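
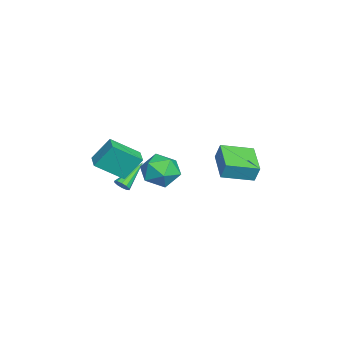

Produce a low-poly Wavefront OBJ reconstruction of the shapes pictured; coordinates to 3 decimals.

v 2.267 -5.034 -1.649
v 2.044 -4.031 -0.245
v 1.875 -3.419 -2.865
v 1.652 -2.415 -1.462
v 3.328 -4.785 -1.658
v 3.105 -3.781 -0.255
v 2.936 -3.169 -2.875
v 2.713 -2.166 -1.471
v 2.882 -0.539 -2.687
v 3.717 -0.022 -1.929
v 3.123 -2.298 -1.751
v 3.958 -1.781 -0.993
v 2.762 -1.462 -0.908
v 2.613 -0.375 -1.487
v 4.227 -1.945 -2.193
v 4.078 -0.858 -2.772
v 4.548 -0.89 -1.624
v 3.643 -0.592 -0.83
v 3.197 -1.728 -2.85
v 2.292 -1.43 -2.056
v 1.635 -3.455 -4.154
v 1.809 -3.701 -3.718
v 0.285 -2.405 -3.026
v 1.987 -3.429 -3.758
v 2.03 -3.167 -3.95
v 1.923 -3.015 -4.22
v 1.706 -3.031 -4.464
v 1.462 -3.209 -4.591
v 1.284 -3.481 -4.55
v 1.24 -3.743 -4.359
v 1.348 -3.895 -4.089
v 1.565 -3.879 -3.845
v -0.372 1.599 -2.756
v -0.207 1.9 -1.722
v -0.844 3.464 -3.224
v -0.679 3.766 -2.189
v 1.719 2.014 -3.211
v 1.884 2.316 -2.176
v 1.247 3.88 -3.678
v 1.412 4.181 -2.644
f 2 4 1
f 5 2 1
f 1 4 3
f 3 5 1
f 2 8 4
f 6 2 5
f 6 8 2
f 4 8 3
f 7 5 3
f 3 8 7
f 7 6 5
f 8 6 7
f 9 20 14
f 9 14 10
f 9 10 16
f 9 16 19
f 9 19 20
f 10 14 18
f 14 20 13
f 20 19 11
f 19 16 15
f 16 10 17
f 12 18 13
f 12 13 11
f 12 11 15
f 12 15 17
f 12 17 18
f 13 18 14
f 11 13 20
f 15 11 19
f 17 15 16
f 18 17 10
f 22 21 24
f 22 24 23
f 24 21 25
f 24 25 23
f 25 21 26
f 25 26 23
f 26 21 27
f 26 27 23
f 27 21 28
f 27 28 23
f 28 21 29
f 28 29 23
f 29 21 30
f 29 30 23
f 30 21 31
f 30 31 23
f 31 21 32
f 31 32 23
f 32 21 22
f 32 22 23
f 34 36 33
f 37 34 33
f 33 36 35
f 35 37 33
f 34 40 36
f 38 34 37
f 38 40 34
f 36 40 35
f 39 37 35
f 35 40 39
f 39 38 37
f 40 38 39



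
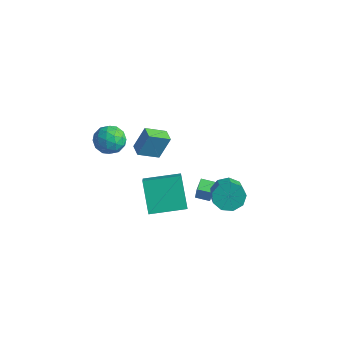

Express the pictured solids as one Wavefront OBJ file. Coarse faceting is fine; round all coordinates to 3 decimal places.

v -3.07 0.074 1.297
v -2.227 -0.019 0.75
v -3.733 -1.181 0.49
v -2.89 -1.274 -0.057
v -2.882 -1.505 0.925
v -2.472 -0.729 1.424
v -3.488 -0.471 -0.184
v -3.078 0.305 0.315
v -2.485 -0.356 -0.166
v -2.111 -0.995 0.52
v -3.849 -0.205 0.72
v -3.475 -0.844 1.406
v -2.59 0.138 1.095
v -3.37 -1.338 0.145
v -3.365 -1.473 0.723
v -2.869 -1.528 0.401
v -2.734 -0.279 1.491
v -2.239 -0.334 1.169
v -2.624 -1.208 1.272
v -3.721 -0.866 0.071
v -3.226 -0.921 -0.251
v -3.091 0.328 0.839
v -2.595 0.273 0.517
v -3.336 0.008 -0.032
v -2.247 -0.115 0.235
v -2.636 -0.853 -0.24
v -2.988 -0.381 -0.315
v -2.747 0.075 -0.021
v -2.026 -0.49 0.638
v -2.416 -1.228 0.163
v -2.411 -1.364 0.741
v -2.17 -0.908 1.034
v -2.178 -0.689 0.1
v -3.544 0.028 1.077
v -3.934 -0.71 0.602
v -3.79 -0.292 0.206
v -3.549 0.164 0.499
v -3.324 -0.347 1.48
v -3.713 -1.085 1.005
v -3.213 -1.275 1.261
v -2.972 -0.819 1.555
v -3.782 -0.511 1.14
v -0.339 -0.24 -4.593
v 0.777 -1.411 -3.101
v -1.59 0.596 -3.001
v -0.475 -0.575 -1.51
v 1.075 1.415 -4.35
v 2.19 0.244 -2.859
v -0.177 2.251 -2.759
v 0.939 1.08 -1.267
v 1.808 1.284 -2.872
v 1.912 1.305 -2.039
v 1.357 2.13 -2.838
v 1.46 2.152 -2.004
v 2.56 1.688 -2.976
v 2.663 1.71 -2.142
v 2.108 2.535 -2.941
v 2.212 2.556 -2.108
v 3.277 2.31 -2.08
v 3.773 2.118 -2.891
v 4.498 1.457 -2.292
v 4.003 1.65 -1.48
v 4.021 2.658 -2.597
v 4.746 1.997 -1.997
v 3.922 3.035 -2.06
v 4.647 2.374 -1.46
v 3.521 3.074 -1.533
v 4.246 2.413 -0.933
v 3.006 2.755 -1.261
v 3.731 2.094 -0.662
v 2.618 2.228 -1.373
v 3.343 1.567 -0.773
v 2.539 1.74 -1.815
v 3.264 1.079 -1.216
v 2.805 1.519 -2.381
v 3.53 0.858 -1.782
v 3.292 1.668 -2.806
v 4.018 1.007 -2.207
v -3.937 2.574 -3.83
v -3.626 3.239 -2.33
v -4.703 3.023 -3.871
v -4.393 3.689 -2.371
v -3.247 3.691 -4.469
v -2.937 4.357 -2.969
v -4.014 4.141 -4.51
v -3.703 4.806 -3.01
f 1 38 17
f 38 12 41
f 17 41 6
f 38 41 17
f 1 17 13
f 17 6 18
f 13 18 2
f 17 18 13
f 1 13 22
f 13 2 23
f 22 23 8
f 13 23 22
f 1 22 34
f 22 8 37
f 34 37 11
f 22 37 34
f 1 34 38
f 34 11 42
f 38 42 12
f 34 42 38
f 2 18 29
f 18 6 32
f 29 32 10
f 18 32 29
f 6 41 19
f 41 12 40
f 19 40 5
f 41 40 19
f 12 42 39
f 42 11 35
f 39 35 3
f 42 35 39
f 11 37 36
f 37 8 24
f 36 24 7
f 37 24 36
f 8 23 28
f 23 2 25
f 28 25 9
f 23 25 28
f 4 30 16
f 30 10 31
f 16 31 5
f 30 31 16
f 4 16 14
f 16 5 15
f 14 15 3
f 16 15 14
f 4 14 21
f 14 3 20
f 21 20 7
f 14 20 21
f 4 21 26
f 21 7 27
f 26 27 9
f 21 27 26
f 4 26 30
f 26 9 33
f 30 33 10
f 26 33 30
f 5 31 19
f 31 10 32
f 19 32 6
f 31 32 19
f 3 15 39
f 15 5 40
f 39 40 12
f 15 40 39
f 7 20 36
f 20 3 35
f 36 35 11
f 20 35 36
f 9 27 28
f 27 7 24
f 28 24 8
f 27 24 28
f 10 33 29
f 33 9 25
f 29 25 2
f 33 25 29
f 44 46 43
f 47 44 43
f 43 46 45
f 45 47 43
f 44 50 46
f 48 44 47
f 48 50 44
f 46 50 45
f 49 47 45
f 45 50 49
f 49 48 47
f 50 48 49
f 52 54 51
f 55 52 51
f 51 54 53
f 53 55 51
f 52 58 54
f 56 52 55
f 56 58 52
f 54 58 53
f 57 55 53
f 53 58 57
f 57 56 55
f 58 56 57
f 60 59 63
f 60 63 61
f 61 63 64
f 61 64 62
f 63 59 65
f 63 65 64
f 64 65 66
f 64 66 62
f 65 59 67
f 65 67 66
f 66 67 68
f 66 68 62
f 67 59 69
f 67 69 68
f 68 69 70
f 68 70 62
f 69 59 71
f 69 71 70
f 70 71 72
f 70 72 62
f 71 59 73
f 71 73 72
f 72 73 74
f 72 74 62
f 73 59 75
f 73 75 74
f 74 75 76
f 74 76 62
f 75 59 77
f 75 77 76
f 76 77 78
f 76 78 62
f 77 59 60
f 77 60 78
f 78 60 61
f 78 61 62
f 80 82 79
f 83 80 79
f 79 82 81
f 81 83 79
f 80 86 82
f 84 80 83
f 84 86 80
f 82 86 81
f 85 83 81
f 81 86 85
f 85 84 83
f 86 84 85



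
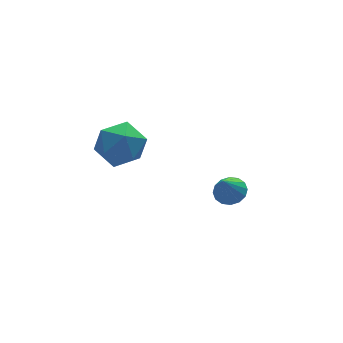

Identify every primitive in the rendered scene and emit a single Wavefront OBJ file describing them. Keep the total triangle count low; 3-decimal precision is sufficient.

v 2.412 3.945 -4.304
v 2.96 4.293 -3.948
v 1.888 3.595 -3.156
v 2.686 4.558 -3.993
v 2.339 4.658 -4.121
v 2.012 4.567 -4.298
v 1.792 4.309 -4.477
v 1.738 3.954 -4.609
v 1.865 3.596 -4.66
v 2.139 3.332 -4.616
v 2.486 3.232 -4.488
v 2.813 3.323 -4.311
v 3.033 3.58 -4.132
v 3.086 3.935 -3.999
v -3.624 3.878 0.754
v -2.751 4.506 1.151
v -2.629 2.334 1.009
v -1.756 2.962 1.406
v -2.719 2.868 2.019
v -3.334 3.822 1.862
v -2.046 3.018 0.298
v -2.661 3.972 0.141
v -1.776 3.975 0.869
v -2.192 3.882 1.932
v -3.188 2.958 0.228
v -3.604 2.865 1.291
f 2 1 4
f 2 4 3
f 4 1 5
f 4 5 3
f 5 1 6
f 5 6 3
f 6 1 7
f 6 7 3
f 7 1 8
f 7 8 3
f 8 1 9
f 8 9 3
f 9 1 10
f 9 10 3
f 10 1 11
f 10 11 3
f 11 1 12
f 11 12 3
f 12 1 13
f 12 13 3
f 13 1 14
f 13 14 3
f 14 1 2
f 14 2 3
f 15 26 20
f 15 20 16
f 15 16 22
f 15 22 25
f 15 25 26
f 16 20 24
f 20 26 19
f 26 25 17
f 25 22 21
f 22 16 23
f 18 24 19
f 18 19 17
f 18 17 21
f 18 21 23
f 18 23 24
f 19 24 20
f 17 19 26
f 21 17 25
f 23 21 22
f 24 23 16



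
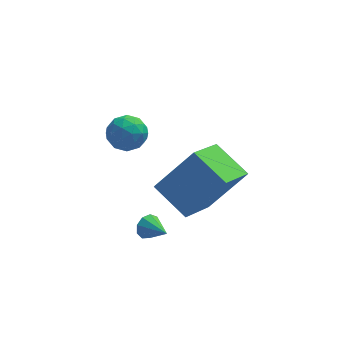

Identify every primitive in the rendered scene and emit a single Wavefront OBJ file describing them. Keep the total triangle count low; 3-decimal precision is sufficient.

v -0.514 1.411 1.281
v -0.004 1.919 1.736
v 0.544 0.561 1.044
v 1.054 1.069 1.499
v 0.44 0.623 1.887
v -0.214 1.149 2.033
v 0.754 1.331 0.747
v 0.1 1.857 0.893
v 0.78 1.869 1.406
v 0.586 1.432 2.111
v -0.046 1.048 0.669
v -0.24 0.611 1.374
v -0.352 1.74 1.529
v 0.892 0.74 1.251
v 0.531 0.478 1.479
v 0.831 0.777 1.746
v -0.475 1.287 1.704
v -0.175 1.586 1.972
v 0.086 0.824 2.06
v 0.715 0.894 0.808
v 1.015 1.193 1.076
v -0.291 1.703 1.034
v 0.009 2.002 1.301
v 0.454 1.656 0.72
v 0.409 2.009 1.603
v 1.03 1.509 1.464
v 0.854 1.663 1.021
v 0.469 1.972 1.107
v 0.295 1.752 2.017
v 0.917 1.252 1.878
v 0.556 0.99 2.106
v 0.171 1.299 2.192
v 0.755 1.723 1.823
v -0.377 1.228 0.902
v 0.245 0.728 0.763
v 0.369 1.181 0.588
v -0.016 1.49 0.674
v -0.49 0.971 1.316
v 0.131 0.471 1.177
v 0.071 0.508 1.673
v -0.314 0.817 1.759
v -0.215 0.757 0.957
v 0.891 -2.68 -0.523
v 1.215 -2.605 -0.948
v 1.529 -3.48 -0.177
v 1.326 -2.394 -0.666
v 1.233 -2.317 -0.317
v 0.98 -2.41 -0.064
v 0.686 -2.629 -0.026
v 0.487 -2.872 -0.22
v 0.477 -3.026 -0.556
v 0.661 -3.017 -0.877
v 0.952 -2.851 -1.031
v 3.567 -3.864 3.021
v 2.509 -2.767 3.774
v 2.157 -4.072 1.345
v 1.1 -2.974 2.098
v 4.48 -2.326 2.062
v 3.423 -1.228 2.815
v 3.071 -2.533 0.386
v 2.013 -1.436 1.139
f 1 38 17
f 38 12 41
f 17 41 6
f 38 41 17
f 1 17 13
f 17 6 18
f 13 18 2
f 17 18 13
f 1 13 22
f 13 2 23
f 22 23 8
f 13 23 22
f 1 22 34
f 22 8 37
f 34 37 11
f 22 37 34
f 1 34 38
f 34 11 42
f 38 42 12
f 34 42 38
f 2 18 29
f 18 6 32
f 29 32 10
f 18 32 29
f 6 41 19
f 41 12 40
f 19 40 5
f 41 40 19
f 12 42 39
f 42 11 35
f 39 35 3
f 42 35 39
f 11 37 36
f 37 8 24
f 36 24 7
f 37 24 36
f 8 23 28
f 23 2 25
f 28 25 9
f 23 25 28
f 4 30 16
f 30 10 31
f 16 31 5
f 30 31 16
f 4 16 14
f 16 5 15
f 14 15 3
f 16 15 14
f 4 14 21
f 14 3 20
f 21 20 7
f 14 20 21
f 4 21 26
f 21 7 27
f 26 27 9
f 21 27 26
f 4 26 30
f 26 9 33
f 30 33 10
f 26 33 30
f 5 31 19
f 31 10 32
f 19 32 6
f 31 32 19
f 3 15 39
f 15 5 40
f 39 40 12
f 15 40 39
f 7 20 36
f 20 3 35
f 36 35 11
f 20 35 36
f 9 27 28
f 27 7 24
f 28 24 8
f 27 24 28
f 10 33 29
f 33 9 25
f 29 25 2
f 33 25 29
f 44 43 46
f 44 46 45
f 46 43 47
f 46 47 45
f 47 43 48
f 47 48 45
f 48 43 49
f 48 49 45
f 49 43 50
f 49 50 45
f 50 43 51
f 50 51 45
f 51 43 52
f 51 52 45
f 52 43 53
f 52 53 45
f 53 43 44
f 53 44 45
f 55 57 54
f 58 55 54
f 54 57 56
f 56 58 54
f 55 61 57
f 59 55 58
f 59 61 55
f 57 61 56
f 60 58 56
f 56 61 60
f 60 59 58
f 61 59 60



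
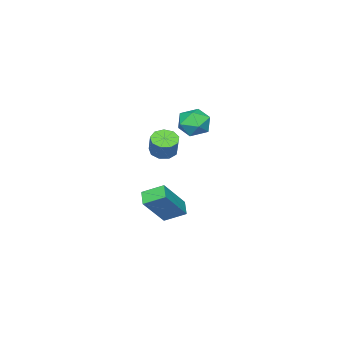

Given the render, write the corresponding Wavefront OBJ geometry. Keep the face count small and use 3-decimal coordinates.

v -0.352 -2.466 -3.964
v -0.913 -2.985 -3.57
v -0.849 -1.518 -3.422
v -1.41 -2.037 -3.027
v 0.97 -2.683 -2.373
v 0.409 -3.202 -1.978
v 0.473 -1.735 -1.83
v -0.088 -2.254 -1.436
v -0.557 -2.648 0.581
v -0.189 -3.215 0.653
v 0.166 -2.859 1.632
v -0.203 -2.292 1.559
v 0.064 -2.886 0.442
v 0.419 -2.53 1.421
v 0.026 -2.446 0.296
v 0.381 -2.09 1.275
v -0.285 -2.101 0.283
v 0.07 -1.745 1.261
v -0.723 -2.011 0.409
v -0.369 -1.655 1.388
v -1.084 -2.22 0.616
v -0.73 -1.864 1.594
v -1.199 -2.628 0.806
v -0.844 -2.272 1.784
v -1.013 -3.046 0.891
v -0.658 -2.69 1.869
v -0.614 -3.278 0.83
v -0.259 -2.922 1.809
v -1.139 -0.532 2.845
v -0.49 -0.036 2.509
v -0.17 -1.404 3.431
v 0.479 -0.908 3.095
v -0.029 -0.59 3.743
v -0.629 -0.051 3.382
v -0.031 -1.389 2.558
v -0.631 -0.85 2.197
v 0.194 -0.565 2.332
v 0.196 -0.072 3.065
v -0.856 -1.368 2.875
v -0.854 -0.875 3.608
f 2 4 1
f 5 2 1
f 1 4 3
f 3 5 1
f 2 8 4
f 6 2 5
f 6 8 2
f 4 8 3
f 7 5 3
f 3 8 7
f 7 6 5
f 8 6 7
f 10 9 13
f 10 13 11
f 11 13 14
f 11 14 12
f 13 9 15
f 13 15 14
f 14 15 16
f 14 16 12
f 15 9 17
f 15 17 16
f 16 17 18
f 16 18 12
f 17 9 19
f 17 19 18
f 18 19 20
f 18 20 12
f 19 9 21
f 19 21 20
f 20 21 22
f 20 22 12
f 21 9 23
f 21 23 22
f 22 23 24
f 22 24 12
f 23 9 25
f 23 25 24
f 24 25 26
f 24 26 12
f 25 9 27
f 25 27 26
f 26 27 28
f 26 28 12
f 27 9 10
f 27 10 28
f 28 10 11
f 28 11 12
f 29 40 34
f 29 34 30
f 29 30 36
f 29 36 39
f 29 39 40
f 30 34 38
f 34 40 33
f 40 39 31
f 39 36 35
f 36 30 37
f 32 38 33
f 32 33 31
f 32 31 35
f 32 35 37
f 32 37 38
f 33 38 34
f 31 33 40
f 35 31 39
f 37 35 36
f 38 37 30



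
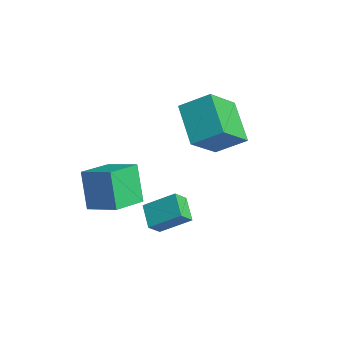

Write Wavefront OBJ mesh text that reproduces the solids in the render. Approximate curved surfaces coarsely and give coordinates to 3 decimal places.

v -2.188 -2.333 -1.457
v -2.952 -2.319 0.272
v -1.039 -1.474 -0.956
v -1.802 -1.46 0.773
v -1.298 -3.76 -1.053
v -2.061 -3.746 0.676
v -0.148 -2.901 -0.552
v -0.912 -2.887 1.177
v 1.76 -1.995 0.48
v 2.017 -2.539 1.022
v 2.371 -0.902 1.288
v 2.628 -1.446 1.83
v 2.752 -2.114 -0.11
v 3.009 -2.658 0.432
v 3.363 -1.021 0.698
v 3.62 -1.565 1.24
v -0.474 1.397 1.677
v 0.309 0.046 2.894
v -2.177 1.497 2.884
v -1.394 0.146 4.101
v 0.174 2.514 2.499
v 0.957 1.163 3.716
v -1.529 2.614 3.706
v -0.746 1.263 4.923
f 2 4 1
f 5 2 1
f 1 4 3
f 3 5 1
f 2 8 4
f 6 2 5
f 6 8 2
f 4 8 3
f 7 5 3
f 3 8 7
f 7 6 5
f 8 6 7
f 10 12 9
f 13 10 9
f 9 12 11
f 11 13 9
f 10 16 12
f 14 10 13
f 14 16 10
f 12 16 11
f 15 13 11
f 11 16 15
f 15 14 13
f 16 14 15
f 18 20 17
f 21 18 17
f 17 20 19
f 19 21 17
f 18 24 20
f 22 18 21
f 22 24 18
f 20 24 19
f 23 21 19
f 19 24 23
f 23 22 21
f 24 22 23



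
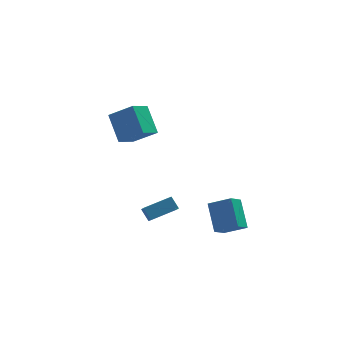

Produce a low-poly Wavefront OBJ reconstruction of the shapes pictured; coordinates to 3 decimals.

v 3.599 -2.864 -1.781
v 2.947 -3.599 -1.145
v 3.389 -1.454 -0.364
v 2.737 -2.189 0.271
v 4.843 -3.371 -1.091
v 4.191 -4.106 -0.456
v 4.633 -1.961 0.325
v 3.981 -2.696 0.961
v -0.931 -1.303 -0.527
v -0.876 -2.154 0.137
v 0.689 -0.802 -0.02
v 0.744 -1.653 0.643
v -0.564 -1.807 -1.203
v -0.509 -2.658 -0.54
v 1.056 -1.306 -0.697
v 1.111 -2.157 -0.033
v -0.461 2.475 3.524
v -0.943 3.873 5.014
v -1.849 3.133 2.457
v -2.331 4.532 3.948
v 0.471 3.448 2.912
v -0.011 4.847 4.403
v -0.917 4.107 1.846
v -1.399 5.505 3.336
f 2 4 1
f 5 2 1
f 1 4 3
f 3 5 1
f 2 8 4
f 6 2 5
f 6 8 2
f 4 8 3
f 7 5 3
f 3 8 7
f 7 6 5
f 8 6 7
f 10 12 9
f 13 10 9
f 9 12 11
f 11 13 9
f 10 16 12
f 14 10 13
f 14 16 10
f 12 16 11
f 15 13 11
f 11 16 15
f 15 14 13
f 16 14 15
f 18 20 17
f 21 18 17
f 17 20 19
f 19 21 17
f 18 24 20
f 22 18 21
f 22 24 18
f 20 24 19
f 23 21 19
f 19 24 23
f 23 22 21
f 24 22 23



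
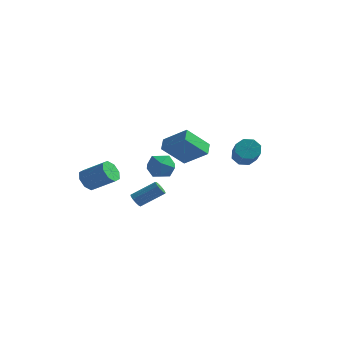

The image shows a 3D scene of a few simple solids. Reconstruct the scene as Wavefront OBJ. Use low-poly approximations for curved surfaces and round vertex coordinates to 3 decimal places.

v 2.457 4.534 1.598
v 3.16 4.779 1.278
v 4.165 3.392 2.422
v 3.463 3.146 2.742
v 3.01 5.093 1.791
v 4.015 3.706 2.935
v 2.537 5.08 2.191
v 3.542 3.692 3.335
v 2.017 4.746 2.244
v 3.022 3.359 3.387
v 1.755 4.288 1.918
v 2.76 2.901 3.062
v 1.905 3.974 1.405
v 2.91 2.587 2.549
v 2.378 3.988 1.005
v 3.383 2.6 2.149
v 2.898 4.321 0.953
v 3.903 2.934 2.096
v -1.133 -1.942 -0.657
v -0.752 -2.237 -0.854
v 0.414 -1.392 0.14
v 0.033 -1.098 0.337
v -0.774 -2.002 -1.028
v 0.393 -1.157 -0.034
v -0.909 -1.749 -1.085
v 0.257 -0.904 -0.09
v -1.116 -1.556 -1.005
v 0.051 -0.712 -0.011
v -1.328 -1.487 -0.815
v -0.162 -0.642 0.179
v -1.478 -1.562 -0.575
v -0.312 -0.717 0.419
v -1.519 -1.758 -0.361
v -0.353 -0.913 0.633
v -1.437 -2.012 -0.241
v -0.271 -1.168 0.753
v -1.259 -2.244 -0.253
v -0.093 -1.4 0.741
v -1.041 -2.381 -0.393
v 0.126 -1.536 0.601
v -0.852 -2.378 -0.617
v 0.315 -1.533 0.377
v -0.719 -1.325 2.119
v -0.214 -0.635 2.615
v 0.654 -2.045 1.725
v 1.159 -1.355 2.221
v 0.601 -2.007 2.711
v -0.247 -1.563 2.955
v 0.687 -1.117 1.385
v -0.161 -0.673 1.629
v 0.654 -0.506 2.162
v 0.601 -1.057 2.981
v -0.161 -1.623 1.359
v -0.214 -2.174 2.178
v -3.124 -3.925 1.256
v -2.774 -3.601 0.602
v -1.326 -3.33 1.509
v -1.676 -3.655 2.164
v -3.069 -3.179 0.947
v -1.622 -2.908 1.854
v -3.396 -3.194 1.473
v -1.949 -2.924 2.381
v -3.564 -3.638 1.872
v -2.116 -3.367 2.78
v -3.474 -4.25 1.911
v -2.026 -3.979 2.818
v -3.178 -4.672 1.566
v -1.731 -4.401 2.473
v -2.851 -4.656 1.039
v -1.404 -4.386 1.947
v -2.684 -4.213 0.64
v -1.236 -3.942 1.548
v -0.785 0.329 2.816
v 0.784 0.407 3.867
v -1.129 1.114 3.272
v 0.44 1.192 4.322
v 0.08 1.508 1.438
v 1.649 1.586 2.488
v -0.264 2.293 1.893
v 1.305 2.371 2.944
f 2 1 5
f 2 5 3
f 3 5 6
f 3 6 4
f 5 1 7
f 5 7 6
f 6 7 8
f 6 8 4
f 7 1 9
f 7 9 8
f 8 9 10
f 8 10 4
f 9 1 11
f 9 11 10
f 10 11 12
f 10 12 4
f 11 1 13
f 11 13 12
f 12 13 14
f 12 14 4
f 13 1 15
f 13 15 14
f 14 15 16
f 14 16 4
f 15 1 17
f 15 17 16
f 16 17 18
f 16 18 4
f 17 1 2
f 17 2 18
f 18 2 3
f 18 3 4
f 20 19 23
f 20 23 21
f 21 23 24
f 21 24 22
f 23 19 25
f 23 25 24
f 24 25 26
f 24 26 22
f 25 19 27
f 25 27 26
f 26 27 28
f 26 28 22
f 27 19 29
f 27 29 28
f 28 29 30
f 28 30 22
f 29 19 31
f 29 31 30
f 30 31 32
f 30 32 22
f 31 19 33
f 31 33 32
f 32 33 34
f 32 34 22
f 33 19 35
f 33 35 34
f 34 35 36
f 34 36 22
f 35 19 37
f 35 37 36
f 36 37 38
f 36 38 22
f 37 19 39
f 37 39 38
f 38 39 40
f 38 40 22
f 39 19 41
f 39 41 40
f 40 41 42
f 40 42 22
f 41 19 20
f 41 20 42
f 42 20 21
f 42 21 22
f 43 54 48
f 43 48 44
f 43 44 50
f 43 50 53
f 43 53 54
f 44 48 52
f 48 54 47
f 54 53 45
f 53 50 49
f 50 44 51
f 46 52 47
f 46 47 45
f 46 45 49
f 46 49 51
f 46 51 52
f 47 52 48
f 45 47 54
f 49 45 53
f 51 49 50
f 52 51 44
f 56 55 59
f 56 59 57
f 57 59 60
f 57 60 58
f 59 55 61
f 59 61 60
f 60 61 62
f 60 62 58
f 61 55 63
f 61 63 62
f 62 63 64
f 62 64 58
f 63 55 65
f 63 65 64
f 64 65 66
f 64 66 58
f 65 55 67
f 65 67 66
f 66 67 68
f 66 68 58
f 67 55 69
f 67 69 68
f 68 69 70
f 68 70 58
f 69 55 71
f 69 71 70
f 70 71 72
f 70 72 58
f 71 55 56
f 71 56 72
f 72 56 57
f 72 57 58
f 74 76 73
f 77 74 73
f 73 76 75
f 75 77 73
f 74 80 76
f 78 74 77
f 78 80 74
f 76 80 75
f 79 77 75
f 75 80 79
f 79 78 77
f 80 78 79



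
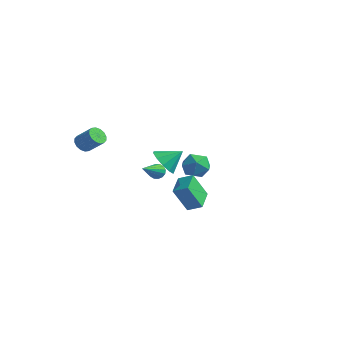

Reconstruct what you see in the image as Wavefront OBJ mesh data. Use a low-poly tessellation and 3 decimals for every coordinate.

v -3.628 3.16 -1.138
v -3.193 3.537 -1.93
v -2.892 3.98 -0.342
v -3.687 3.867 -1.813
v -4.159 3.927 -1.438
v -4.428 3.693 -0.948
v -4.392 3.256 -0.531
v -4.063 2.782 -0.345
v -3.569 2.452 -0.463
v -3.097 2.392 -0.838
v -2.828 2.626 -1.328
v -2.865 3.063 -1.745
v -1.551 3.619 -0.115
v -0.772 3.652 -0.632
v -1.548 2.108 -0.208
v -0.769 2.141 -0.725
v -0.739 2.375 0.18
v -0.741 3.309 0.238
v -1.579 2.451 -1.078
v -1.581 3.385 -1.02
v -0.789 2.931 -1.227
v -0.271 2.884 -0.45
v -2.049 2.876 -0.39
v -1.531 2.829 0.387
v -3.627 -3.792 3.425
v -3.25 -4.084 3.078
v -2.357 -3.921 3.907
v -2.733 -3.628 4.255
v -3.225 -3.792 2.993
v -2.332 -3.629 3.823
v -3.307 -3.499 3.024
v -2.414 -3.336 3.854
v -3.475 -3.285 3.163
v -2.582 -3.122 3.992
v -3.684 -3.207 3.372
v -2.79 -3.044 4.201
v -3.877 -3.285 3.595
v -2.984 -3.122 4.425
v -4.003 -3.499 3.773
v -3.11 -3.336 4.602
v -4.028 -3.791 3.857
v -3.135 -3.628 4.687
v -3.946 -4.084 3.826
v -3.053 -3.921 4.656
v -3.778 -4.298 3.688
v -2.885 -4.135 4.517
v -3.57 -4.376 3.479
v -2.676 -4.213 4.308
v -3.376 -4.298 3.255
v -2.483 -4.135 4.085
v 3.671 -4.416 1.27
v 3.135 -4.928 2.699
v 3.145 -3.258 1.488
v 2.609 -3.77 2.917
v 4.411 -4.15 1.643
v 3.875 -4.662 3.072
v 3.885 -2.992 1.861
v 3.349 -3.504 3.29
v -0.155 -1.939 1.649
v 0.096 -2.145 1.269
v 0.095 -3.521 2.671
v 0.276 -2.025 1.411
v 0.341 -1.882 1.617
v 0.273 -1.754 1.831
v 0.09 -1.676 1.997
v -0.159 -1.668 2.069
v -0.406 -1.733 2.029
v -0.586 -1.853 1.887
v -0.65 -1.996 1.682
v -0.582 -2.124 1.467
v -0.399 -2.202 1.301
v -0.151 -2.21 1.229
f 2 1 4
f 2 4 3
f 4 1 5
f 4 5 3
f 5 1 6
f 5 6 3
f 6 1 7
f 6 7 3
f 7 1 8
f 7 8 3
f 8 1 9
f 8 9 3
f 9 1 10
f 9 10 3
f 10 1 11
f 10 11 3
f 11 1 12
f 11 12 3
f 12 1 2
f 12 2 3
f 13 24 18
f 13 18 14
f 13 14 20
f 13 20 23
f 13 23 24
f 14 18 22
f 18 24 17
f 24 23 15
f 23 20 19
f 20 14 21
f 16 22 17
f 16 17 15
f 16 15 19
f 16 19 21
f 16 21 22
f 17 22 18
f 15 17 24
f 19 15 23
f 21 19 20
f 22 21 14
f 26 25 29
f 26 29 27
f 27 29 30
f 27 30 28
f 29 25 31
f 29 31 30
f 30 31 32
f 30 32 28
f 31 25 33
f 31 33 32
f 32 33 34
f 32 34 28
f 33 25 35
f 33 35 34
f 34 35 36
f 34 36 28
f 35 25 37
f 35 37 36
f 36 37 38
f 36 38 28
f 37 25 39
f 37 39 38
f 38 39 40
f 38 40 28
f 39 25 41
f 39 41 40
f 40 41 42
f 40 42 28
f 41 25 43
f 41 43 42
f 42 43 44
f 42 44 28
f 43 25 45
f 43 45 44
f 44 45 46
f 44 46 28
f 45 25 47
f 45 47 46
f 46 47 48
f 46 48 28
f 47 25 49
f 47 49 48
f 48 49 50
f 48 50 28
f 49 25 26
f 49 26 50
f 50 26 27
f 50 27 28
f 52 54 51
f 55 52 51
f 51 54 53
f 53 55 51
f 52 58 54
f 56 52 55
f 56 58 52
f 54 58 53
f 57 55 53
f 53 58 57
f 57 56 55
f 58 56 57
f 60 59 62
f 60 62 61
f 62 59 63
f 62 63 61
f 63 59 64
f 63 64 61
f 64 59 65
f 64 65 61
f 65 59 66
f 65 66 61
f 66 59 67
f 66 67 61
f 67 59 68
f 67 68 61
f 68 59 69
f 68 69 61
f 69 59 70
f 69 70 61
f 70 59 71
f 70 71 61
f 71 59 72
f 71 72 61
f 72 59 60
f 72 60 61



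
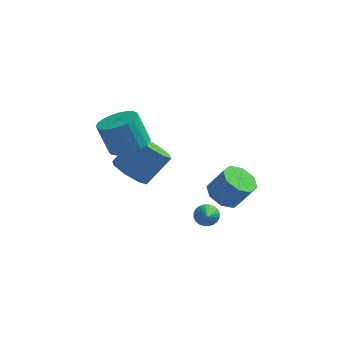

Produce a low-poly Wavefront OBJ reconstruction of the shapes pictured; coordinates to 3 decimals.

v -1.347 0.226 2.538
v -0.716 1.089 2.687
v -1.381 1.298 4.292
v -2.013 0.434 4.142
v -1.085 1.273 2.51
v -1.75 1.482 4.115
v -1.5 1.276 2.338
v -2.165 1.485 3.943
v -1.888 1.097 2.2
v -2.553 1.306 3.805
v -2.183 0.768 2.12
v -2.848 0.977 3.725
v -2.333 0.345 2.113
v -2.999 0.554 3.718
v -2.313 -0.099 2.179
v -2.979 0.11 3.784
v -2.126 -0.486 2.307
v -2.792 -0.278 3.912
v -1.804 -0.751 2.475
v -2.47 -0.542 4.08
v -1.403 -0.847 2.654
v -2.069 -0.638 4.259
v -0.993 -0.757 2.812
v -1.659 -0.548 4.417
v -0.644 -0.497 2.923
v -1.309 -0.289 4.528
v -0.416 -0.113 2.968
v -1.082 0.096 4.573
v -0.35 0.33 2.938
v -1.015 0.539 4.543
v -0.455 0.755 2.838
v -1.121 0.964 4.443
v -1.459 0.533 0.272
v -0.793 0.948 -0.485
v 0.245 1.862 0.932
v -0.421 1.447 1.688
v -1.445 1.444 -0.327
v -0.407 2.358 1.09
v -2.105 1.406 0.182
v -1.067 2.32 1.598
v -2.387 0.857 0.743
v -1.349 1.771 2.159
v -2.125 0.118 1.028
v -1.087 1.032 2.445
v -1.473 -0.378 0.87
v -0.435 0.536 2.287
v -0.813 -0.34 0.362
v 0.225 0.574 1.778
v -0.531 0.209 -0.199
v 0.507 1.123 1.217
v 3.431 -0.61 0.325
v 4.052 -1.246 -0.065
v 4.849 -1.245 1.206
v 4.229 -0.61 1.595
v 4.251 -0.541 -0.189
v 5.048 -0.541 1.081
v 3.97 0.123 -0.013
v 4.767 0.123 1.258
v 3.373 0.357 0.361
v 4.17 0.358 1.632
v 2.811 0.025 0.714
v 3.608 0.026 1.985
v 2.612 -0.679 0.839
v 3.409 -0.679 2.109
v 2.893 -1.343 0.662
v 3.69 -1.343 1.933
v 3.49 -1.578 0.288
v 4.287 -1.577 1.559
v 2.757 -1.332 -0.762
v 3.376 -1.281 -0.871
v 3.063 -2.748 0.322
v 3.35 -1.136 -0.674
v 3.234 -1.021 -0.491
v 3.045 -0.953 -0.349
v 2.812 -0.943 -0.27
v 2.571 -0.992 -0.266
v 2.359 -1.092 -0.337
v 2.207 -1.229 -0.474
v 2.139 -1.382 -0.654
v 2.165 -1.527 -0.851
v 2.281 -1.642 -1.034
v 2.47 -1.71 -1.176
v 2.703 -1.721 -1.255
v 2.944 -1.672 -1.259
v 3.156 -1.571 -1.187
v 3.308 -1.434 -1.051
f 2 1 5
f 2 5 3
f 3 5 6
f 3 6 4
f 5 1 7
f 5 7 6
f 6 7 8
f 6 8 4
f 7 1 9
f 7 9 8
f 8 9 10
f 8 10 4
f 9 1 11
f 9 11 10
f 10 11 12
f 10 12 4
f 11 1 13
f 11 13 12
f 12 13 14
f 12 14 4
f 13 1 15
f 13 15 14
f 14 15 16
f 14 16 4
f 15 1 17
f 15 17 16
f 16 17 18
f 16 18 4
f 17 1 19
f 17 19 18
f 18 19 20
f 18 20 4
f 19 1 21
f 19 21 20
f 20 21 22
f 20 22 4
f 21 1 23
f 21 23 22
f 22 23 24
f 22 24 4
f 23 1 25
f 23 25 24
f 24 25 26
f 24 26 4
f 25 1 27
f 25 27 26
f 26 27 28
f 26 28 4
f 27 1 29
f 27 29 28
f 28 29 30
f 28 30 4
f 29 1 31
f 29 31 30
f 30 31 32
f 30 32 4
f 31 1 2
f 31 2 32
f 32 2 3
f 32 3 4
f 34 33 37
f 34 37 35
f 35 37 38
f 35 38 36
f 37 33 39
f 37 39 38
f 38 39 40
f 38 40 36
f 39 33 41
f 39 41 40
f 40 41 42
f 40 42 36
f 41 33 43
f 41 43 42
f 42 43 44
f 42 44 36
f 43 33 45
f 43 45 44
f 44 45 46
f 44 46 36
f 45 33 47
f 45 47 46
f 46 47 48
f 46 48 36
f 47 33 49
f 47 49 48
f 48 49 50
f 48 50 36
f 49 33 34
f 49 34 50
f 50 34 35
f 50 35 36
f 52 51 55
f 52 55 53
f 53 55 56
f 53 56 54
f 55 51 57
f 55 57 56
f 56 57 58
f 56 58 54
f 57 51 59
f 57 59 58
f 58 59 60
f 58 60 54
f 59 51 61
f 59 61 60
f 60 61 62
f 60 62 54
f 61 51 63
f 61 63 62
f 62 63 64
f 62 64 54
f 63 51 65
f 63 65 64
f 64 65 66
f 64 66 54
f 65 51 67
f 65 67 66
f 66 67 68
f 66 68 54
f 67 51 52
f 67 52 68
f 68 52 53
f 68 53 54
f 70 69 72
f 70 72 71
f 72 69 73
f 72 73 71
f 73 69 74
f 73 74 71
f 74 69 75
f 74 75 71
f 75 69 76
f 75 76 71
f 76 69 77
f 76 77 71
f 77 69 78
f 77 78 71
f 78 69 79
f 78 79 71
f 79 69 80
f 79 80 71
f 80 69 81
f 80 81 71
f 81 69 82
f 81 82 71
f 82 69 83
f 82 83 71
f 83 69 84
f 83 84 71
f 84 69 85
f 84 85 71
f 85 69 86
f 85 86 71
f 86 69 70
f 86 70 71



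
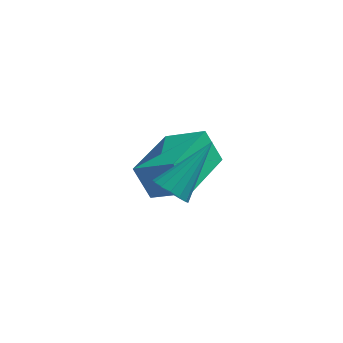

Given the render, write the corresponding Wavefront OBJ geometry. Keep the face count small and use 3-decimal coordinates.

v -4.465 -1.801 0.902
v -3.224 -2.277 1.738
v -3.586 0.069 0.663
v -2.345 -0.407 1.498
v -3.915 -2.193 -0.138
v -2.674 -2.669 0.697
v -3.036 -0.323 -0.378
v -1.795 -0.799 0.458
v -3.192 -4.387 2.665
v -2.733 -4.818 2.663
v -2.048 -3.173 3.855
v -2.67 -4.627 2.407
v -2.747 -4.371 2.22
v -2.943 -4.119 2.152
v -3.206 -3.939 2.221
v -3.465 -3.88 2.41
v -3.652 -3.956 2.667
v -3.715 -4.147 2.923
v -3.638 -4.403 3.11
v -3.442 -4.655 3.177
v -3.179 -4.835 3.108
v -2.919 -4.894 2.919
f 2 4 1
f 5 2 1
f 1 4 3
f 3 5 1
f 2 8 4
f 6 2 5
f 6 8 2
f 4 8 3
f 7 5 3
f 3 8 7
f 7 6 5
f 8 6 7
f 10 9 12
f 10 12 11
f 12 9 13
f 12 13 11
f 13 9 14
f 13 14 11
f 14 9 15
f 14 15 11
f 15 9 16
f 15 16 11
f 16 9 17
f 16 17 11
f 17 9 18
f 17 18 11
f 18 9 19
f 18 19 11
f 19 9 20
f 19 20 11
f 20 9 21
f 20 21 11
f 21 9 22
f 21 22 11
f 22 9 10
f 22 10 11



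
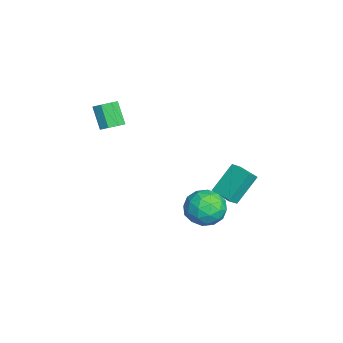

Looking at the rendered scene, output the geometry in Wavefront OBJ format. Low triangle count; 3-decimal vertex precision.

v -1.243 3.48 -1.019
v -0.762 3.002 -0.474
v -0.198 4.37 -1.161
v 0.283 3.892 -0.616
v -0.503 2.348 -2.664
v -0.022 1.87 -2.119
v 0.542 3.238 -2.806
v 1.023 2.76 -2.261
v 3.596 2.521 -1.092
v 4.58 2.118 -0.453
v 2.9 0.642 -1.207
v 3.884 0.239 -0.568
v 3.022 0.933 -0.007
v 3.452 2.094 0.064
v 4.028 0.666 -1.724
v 4.458 1.827 -1.653
v 4.847 0.971 -0.844
v 4.225 1.136 0.218
v 3.255 1.624 -1.878
v 2.633 1.789 -0.816
v 4.149 2.485 -0.762
v 3.331 0.275 -0.898
v 2.824 0.683 -0.568
v 3.403 0.446 -0.192
v 3.486 2.471 -0.458
v 4.065 2.234 -0.083
v 3.149 1.537 0.179
v 3.415 0.526 -1.577
v 3.994 0.289 -1.202
v 4.077 2.314 -1.468
v 4.656 2.077 -1.092
v 4.331 1.223 -1.839
v 4.884 1.574 -0.616
v 4.475 0.469 -0.684
v 4.56 0.72 -1.364
v 4.812 1.403 -1.322
v 4.519 1.671 0.007
v 4.11 0.566 -0.06
v 3.603 0.974 0.269
v 3.856 1.657 0.311
v 4.676 0.996 -0.222
v 3.37 2.194 -1.6
v 2.961 1.089 -1.667
v 3.624 1.103 -1.971
v 3.877 1.786 -1.929
v 3.005 2.291 -0.976
v 2.596 1.186 -1.044
v 2.668 1.357 -0.338
v 2.92 2.04 -0.296
v 2.804 1.764 -1.438
v -0.51 -3.489 2.78
v -0.128 -4.121 2.825
v -0.949 -4.524 4.126
v -1.33 -3.891 4.08
v 0.118 -3.699 3.111
v -0.703 -4.101 4.412
v -0.004 -3.153 3.203
v -0.824 -3.556 4.504
v -0.421 -2.804 3.047
v -1.242 -3.207 4.348
v -0.891 -2.856 2.734
v -1.712 -3.259 4.035
v -1.137 -3.279 2.448
v -1.958 -3.681 3.749
v -1.016 -3.824 2.356
v -1.836 -4.227 3.657
v -0.598 -4.173 2.512
v -1.419 -4.576 3.813
f 2 4 1
f 5 2 1
f 1 4 3
f 3 5 1
f 2 8 4
f 6 2 5
f 6 8 2
f 4 8 3
f 7 5 3
f 3 8 7
f 7 6 5
f 8 6 7
f 9 46 25
f 46 20 49
f 25 49 14
f 46 49 25
f 9 25 21
f 25 14 26
f 21 26 10
f 25 26 21
f 9 21 30
f 21 10 31
f 30 31 16
f 21 31 30
f 9 30 42
f 30 16 45
f 42 45 19
f 30 45 42
f 9 42 46
f 42 19 50
f 46 50 20
f 42 50 46
f 10 26 37
f 26 14 40
f 37 40 18
f 26 40 37
f 14 49 27
f 49 20 48
f 27 48 13
f 49 48 27
f 20 50 47
f 50 19 43
f 47 43 11
f 50 43 47
f 19 45 44
f 45 16 32
f 44 32 15
f 45 32 44
f 16 31 36
f 31 10 33
f 36 33 17
f 31 33 36
f 12 38 24
f 38 18 39
f 24 39 13
f 38 39 24
f 12 24 22
f 24 13 23
f 22 23 11
f 24 23 22
f 12 22 29
f 22 11 28
f 29 28 15
f 22 28 29
f 12 29 34
f 29 15 35
f 34 35 17
f 29 35 34
f 12 34 38
f 34 17 41
f 38 41 18
f 34 41 38
f 13 39 27
f 39 18 40
f 27 40 14
f 39 40 27
f 11 23 47
f 23 13 48
f 47 48 20
f 23 48 47
f 15 28 44
f 28 11 43
f 44 43 19
f 28 43 44
f 17 35 36
f 35 15 32
f 36 32 16
f 35 32 36
f 18 41 37
f 41 17 33
f 37 33 10
f 41 33 37
f 52 51 55
f 52 55 53
f 53 55 56
f 53 56 54
f 55 51 57
f 55 57 56
f 56 57 58
f 56 58 54
f 57 51 59
f 57 59 58
f 58 59 60
f 58 60 54
f 59 51 61
f 59 61 60
f 60 61 62
f 60 62 54
f 61 51 63
f 61 63 62
f 62 63 64
f 62 64 54
f 63 51 65
f 63 65 64
f 64 65 66
f 64 66 54
f 65 51 67
f 65 67 66
f 66 67 68
f 66 68 54
f 67 51 52
f 67 52 68
f 68 52 53
f 68 53 54



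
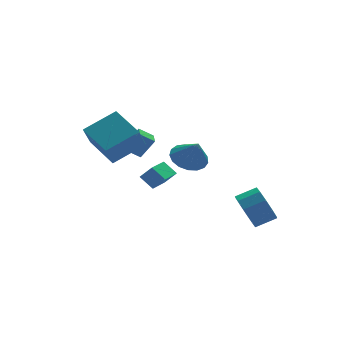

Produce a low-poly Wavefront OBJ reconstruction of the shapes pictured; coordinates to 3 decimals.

v -0.022 -0.586 0.339
v 0.842 -0.223 0.42
v 0.142 -1.234 1.501
v 0.578 0.078 0.625
v 0.178 0.228 0.765
v -0.269 0.191 0.807
v -0.659 -0.024 0.742
v -0.903 -0.368 0.585
v -0.945 -0.762 0.371
v -0.775 -1.116 0.15
v -0.433 -1.348 -0.027
v 0.003 -1.406 -0.121
v 0.433 -1.276 -0.109
v 0.76 -0.988 0.005
v 0.907 -0.608 0.196
v -1.783 0.892 0.035
v -2.413 1.167 0.501
v -1.476 1.714 -0.034
v -2.106 1.989 0.432
v -1.134 0.731 1.008
v -1.764 1.006 1.474
v -0.827 1.553 0.939
v -1.457 1.828 1.405
v -4.495 -1.456 2.165
v -2.853 -1.403 2.969
v -4.85 0.299 2.772
v -3.207 0.352 3.576
v -3.953 -0.952 1.024
v -2.31 -0.899 1.828
v -4.307 0.803 1.631
v -2.665 0.856 2.435
v -2.653 -3.706 1.048
v -3.024 -3.137 1.592
v -3.117 -3.431 0.444
v -3.488 -2.863 0.987
v -1.632 -2.717 0.713
v -2.003 -2.149 1.256
v -2.096 -2.443 0.108
v -2.467 -1.874 0.652
v 1.293 -3.702 -1.968
v 1.702 -3.031 -2.57
v 2.695 -3.227 -2.115
v 2.287 -3.898 -1.512
v 1.525 -2.744 -2.059
v 2.518 -2.94 -1.604
v 1.259 -2.823 -1.514
v 2.252 -3.019 -1.059
v 1.007 -3.237 -1.142
v 2 -3.434 -0.687
v 0.864 -3.83 -1.085
v 1.857 -4.026 -0.63
v 0.885 -4.373 -1.365
v 1.878 -4.569 -0.91
v 1.062 -4.66 -1.876
v 2.055 -4.856 -1.421
v 1.328 -4.581 -2.421
v 2.321 -4.777 -1.966
v 1.58 -4.166 -2.793
v 2.573 -4.363 -2.338
v 1.723 -3.574 -2.85
v 2.716 -3.77 -2.395
f 2 1 4
f 2 4 3
f 4 1 5
f 4 5 3
f 5 1 6
f 5 6 3
f 6 1 7
f 6 7 3
f 7 1 8
f 7 8 3
f 8 1 9
f 8 9 3
f 9 1 10
f 9 10 3
f 10 1 11
f 10 11 3
f 11 1 12
f 11 12 3
f 12 1 13
f 12 13 3
f 13 1 14
f 13 14 3
f 14 1 15
f 14 15 3
f 15 1 2
f 15 2 3
f 17 19 16
f 20 17 16
f 16 19 18
f 18 20 16
f 17 23 19
f 21 17 20
f 21 23 17
f 19 23 18
f 22 20 18
f 18 23 22
f 22 21 20
f 23 21 22
f 25 27 24
f 28 25 24
f 24 27 26
f 26 28 24
f 25 31 27
f 29 25 28
f 29 31 25
f 27 31 26
f 30 28 26
f 26 31 30
f 30 29 28
f 31 29 30
f 33 35 32
f 36 33 32
f 32 35 34
f 34 36 32
f 33 39 35
f 37 33 36
f 37 39 33
f 35 39 34
f 38 36 34
f 34 39 38
f 38 37 36
f 39 37 38
f 41 40 44
f 41 44 42
f 42 44 45
f 42 45 43
f 44 40 46
f 44 46 45
f 45 46 47
f 45 47 43
f 46 40 48
f 46 48 47
f 47 48 49
f 47 49 43
f 48 40 50
f 48 50 49
f 49 50 51
f 49 51 43
f 50 40 52
f 50 52 51
f 51 52 53
f 51 53 43
f 52 40 54
f 52 54 53
f 53 54 55
f 53 55 43
f 54 40 56
f 54 56 55
f 55 56 57
f 55 57 43
f 56 40 58
f 56 58 57
f 57 58 59
f 57 59 43
f 58 40 60
f 58 60 59
f 59 60 61
f 59 61 43
f 60 40 41
f 60 41 61
f 61 41 42
f 61 42 43



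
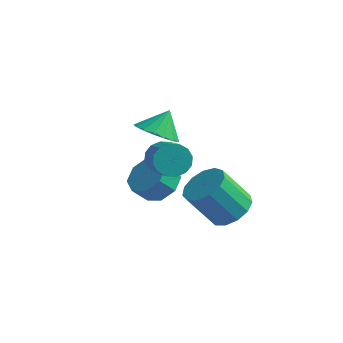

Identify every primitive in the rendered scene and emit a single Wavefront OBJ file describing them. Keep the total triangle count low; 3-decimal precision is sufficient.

v 3.655 -1.301 -2.714
v 4.169 -0.566 -2.129
v 3.179 -1.185 -0.481
v 2.665 -1.919 -1.066
v 3.667 -0.301 -2.332
v 2.676 -0.92 -0.684
v 3.161 -0.353 -2.655
v 2.17 -0.972 -1.007
v 2.812 -0.706 -2.998
v 1.821 -1.325 -1.35
v 2.731 -1.248 -3.25
v 1.74 -1.867 -1.602
v 2.943 -1.806 -3.332
v 1.952 -2.425 -1.684
v 3.381 -2.204 -3.218
v 2.391 -2.823 -1.57
v 3.907 -2.315 -2.944
v 2.916 -2.934 -1.296
v 4.352 -2.104 -2.597
v 3.362 -2.723 -0.949
v 4.577 -1.638 -2.287
v 3.586 -2.257 -0.639
v 4.508 -1.065 -2.113
v 3.518 -1.684 -0.465
v -0.476 0.247 -3.593
v 0.373 0.458 -2.977
v -0.095 -0.077 -2.15
v -0.944 -0.287 -2.767
v -0.202 1.038 -2.927
v -0.67 0.504 -2.1
v -0.938 1.156 -3.267
v -1.406 0.621 -2.441
v -1.403 0.741 -3.799
v -1.871 0.206 -2.972
v -1.325 0.037 -4.21
v -1.793 -0.498 -3.383
v -0.75 -0.544 -4.26
v -1.218 -1.078 -3.433
v -0.014 -0.661 -3.919
v -0.482 -1.196 -3.093
v 0.451 -0.246 -3.388
v -0.017 -0.781 -2.561
v 1.578 -3.331 1.15
v 1.898 -3.606 0.447
v 2.842 -4.604 1.267
v 2.522 -4.329 1.97
v 2.145 -3.28 0.56
v 3.089 -4.278 1.38
v 2.24 -2.967 0.831
v 3.184 -3.966 1.651
v 2.158 -2.752 1.187
v 3.101 -3.751 2.008
v 1.92 -2.692 1.534
v 2.864 -3.69 2.354
v 1.591 -2.803 1.777
v 2.534 -3.802 2.598
v 1.258 -3.056 1.853
v 2.202 -4.054 2.673
v 1.011 -3.382 1.74
v 1.955 -4.38 2.56
v 0.916 -3.694 1.469
v 1.86 -4.693 2.289
v 0.999 -3.909 1.112
v 1.942 -4.908 1.933
v 1.236 -3.97 0.766
v 2.18 -4.968 1.586
v 1.566 -3.858 0.522
v 2.509 -4.857 1.343
v -1.213 1.152 -1.076
v -0.366 1.623 -1.595
v -0.987 1.948 0.016
v -0.778 1.922 -1.729
v -1.289 2.046 -1.712
v -1.783 1.964 -1.55
v -2.147 1.697 -1.279
v -2.297 1.304 -0.962
v -2.198 0.877 -0.67
v -1.874 0.513 -0.472
v -1.399 0.295 -0.412
v -0.881 0.273 -0.504
v -0.439 0.453 -0.727
v -0.175 0.793 -1.03
v -0.148 1.215 -1.343
f 2 1 5
f 2 5 3
f 3 5 6
f 3 6 4
f 5 1 7
f 5 7 6
f 6 7 8
f 6 8 4
f 7 1 9
f 7 9 8
f 8 9 10
f 8 10 4
f 9 1 11
f 9 11 10
f 10 11 12
f 10 12 4
f 11 1 13
f 11 13 12
f 12 13 14
f 12 14 4
f 13 1 15
f 13 15 14
f 14 15 16
f 14 16 4
f 15 1 17
f 15 17 16
f 16 17 18
f 16 18 4
f 17 1 19
f 17 19 18
f 18 19 20
f 18 20 4
f 19 1 21
f 19 21 20
f 20 21 22
f 20 22 4
f 21 1 23
f 21 23 22
f 22 23 24
f 22 24 4
f 23 1 2
f 23 2 24
f 24 2 3
f 24 3 4
f 26 25 29
f 26 29 27
f 27 29 30
f 27 30 28
f 29 25 31
f 29 31 30
f 30 31 32
f 30 32 28
f 31 25 33
f 31 33 32
f 32 33 34
f 32 34 28
f 33 25 35
f 33 35 34
f 34 35 36
f 34 36 28
f 35 25 37
f 35 37 36
f 36 37 38
f 36 38 28
f 37 25 39
f 37 39 38
f 38 39 40
f 38 40 28
f 39 25 41
f 39 41 40
f 40 41 42
f 40 42 28
f 41 25 26
f 41 26 42
f 42 26 27
f 42 27 28
f 44 43 47
f 44 47 45
f 45 47 48
f 45 48 46
f 47 43 49
f 47 49 48
f 48 49 50
f 48 50 46
f 49 43 51
f 49 51 50
f 50 51 52
f 50 52 46
f 51 43 53
f 51 53 52
f 52 53 54
f 52 54 46
f 53 43 55
f 53 55 54
f 54 55 56
f 54 56 46
f 55 43 57
f 55 57 56
f 56 57 58
f 56 58 46
f 57 43 59
f 57 59 58
f 58 59 60
f 58 60 46
f 59 43 61
f 59 61 60
f 60 61 62
f 60 62 46
f 61 43 63
f 61 63 62
f 62 63 64
f 62 64 46
f 63 43 65
f 63 65 64
f 64 65 66
f 64 66 46
f 65 43 67
f 65 67 66
f 66 67 68
f 66 68 46
f 67 43 44
f 67 44 68
f 68 44 45
f 68 45 46
f 70 69 72
f 70 72 71
f 72 69 73
f 72 73 71
f 73 69 74
f 73 74 71
f 74 69 75
f 74 75 71
f 75 69 76
f 75 76 71
f 76 69 77
f 76 77 71
f 77 69 78
f 77 78 71
f 78 69 79
f 78 79 71
f 79 69 80
f 79 80 71
f 80 69 81
f 80 81 71
f 81 69 82
f 81 82 71
f 82 69 83
f 82 83 71
f 83 69 70
f 83 70 71



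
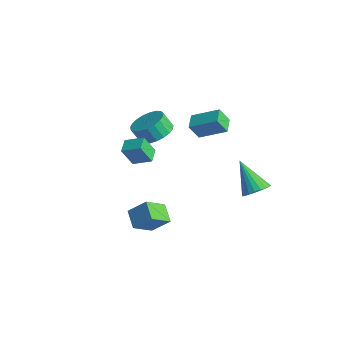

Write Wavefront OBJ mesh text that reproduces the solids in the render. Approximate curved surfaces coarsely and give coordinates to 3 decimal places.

v -2.416 -0.47 -0.873
v -2.606 -1.067 0.311
v -1.565 0.184 -0.408
v -1.754 -0.414 0.777
v -1.806 -1.106 -1.097
v -1.995 -1.704 0.088
v -0.954 -0.453 -0.631
v -1.144 -1.05 0.553
v -0.847 2.673 0.97
v -1.026 2.133 1.911
v 0.349 3.646 1.755
v 0.17 3.105 2.696
v -0.15 2.015 0.724
v -0.329 1.474 1.665
v 1.046 2.987 1.509
v 0.867 2.447 2.45
v -3.361 1.51 -0.664
v -2.496 0.929 -0.531
v -2.895 0.548 0.397
v -3.759 1.13 0.264
v -2.387 1.302 -0.332
v -2.786 0.921 0.597
v -2.446 1.71 -0.189
v -2.845 1.33 0.739
v -2.663 2.084 -0.129
v -3.062 1.704 0.799
v -3.001 2.359 -0.162
v -3.399 1.978 0.767
v -3.401 2.487 -0.281
v -3.799 2.106 0.648
v -3.794 2.446 -0.467
v -4.192 2.066 0.462
v -4.112 2.244 -0.686
v -4.511 1.863 0.242
v -4.3 1.914 -0.902
v -4.699 1.533 0.026
v -4.326 1.515 -1.077
v -4.725 1.134 -0.149
v -4.185 1.115 -1.181
v -4.584 0.734 -0.252
v -3.901 0.783 -1.195
v -4.3 0.402 -0.266
v -3.524 0.577 -1.117
v -3.923 0.197 -0.188
v -3.119 0.533 -0.961
v -3.518 0.152 -0.033
v -2.755 0.657 -0.754
v -3.154 0.276 0.175
v 0.467 -2.641 -4.151
v -0.538 -2.306 -3.587
v 0.405 -1.411 -4.991
v -0.599 -1.076 -4.426
v 1.219 -1.964 -3.214
v 0.215 -1.629 -2.649
v 1.158 -0.734 -4.053
v 0.153 -0.399 -3.489
v 3.539 3.075 -1.737
v 4.146 3.259 -1.202
v 2.161 2.985 -0.143
v 4.028 3.572 -1.287
v 3.825 3.799 -1.449
v 3.573 3.901 -1.661
v 3.315 3.86 -1.887
v 3.096 3.683 -2.087
v 2.953 3.402 -2.226
v 2.912 3.063 -2.281
v 2.979 2.727 -2.241
v 3.143 2.451 -2.115
v 3.376 2.283 -1.923
v 3.637 2.252 -1.7
v 3.881 2.363 -1.482
v 4.066 2.597 -1.309
v 4.16 2.914 -1.21
f 2 4 1
f 5 2 1
f 1 4 3
f 3 5 1
f 2 8 4
f 6 2 5
f 6 8 2
f 4 8 3
f 7 5 3
f 3 8 7
f 7 6 5
f 8 6 7
f 10 12 9
f 13 10 9
f 9 12 11
f 11 13 9
f 10 16 12
f 14 10 13
f 14 16 10
f 12 16 11
f 15 13 11
f 11 16 15
f 15 14 13
f 16 14 15
f 18 17 21
f 18 21 19
f 19 21 22
f 19 22 20
f 21 17 23
f 21 23 22
f 22 23 24
f 22 24 20
f 23 17 25
f 23 25 24
f 24 25 26
f 24 26 20
f 25 17 27
f 25 27 26
f 26 27 28
f 26 28 20
f 27 17 29
f 27 29 28
f 28 29 30
f 28 30 20
f 29 17 31
f 29 31 30
f 30 31 32
f 30 32 20
f 31 17 33
f 31 33 32
f 32 33 34
f 32 34 20
f 33 17 35
f 33 35 34
f 34 35 36
f 34 36 20
f 35 17 37
f 35 37 36
f 36 37 38
f 36 38 20
f 37 17 39
f 37 39 38
f 38 39 40
f 38 40 20
f 39 17 41
f 39 41 40
f 40 41 42
f 40 42 20
f 41 17 43
f 41 43 42
f 42 43 44
f 42 44 20
f 43 17 45
f 43 45 44
f 44 45 46
f 44 46 20
f 45 17 47
f 45 47 46
f 46 47 48
f 46 48 20
f 47 17 18
f 47 18 48
f 48 18 19
f 48 19 20
f 50 52 49
f 53 50 49
f 49 52 51
f 51 53 49
f 50 56 52
f 54 50 53
f 54 56 50
f 52 56 51
f 55 53 51
f 51 56 55
f 55 54 53
f 56 54 55
f 58 57 60
f 58 60 59
f 60 57 61
f 60 61 59
f 61 57 62
f 61 62 59
f 62 57 63
f 62 63 59
f 63 57 64
f 63 64 59
f 64 57 65
f 64 65 59
f 65 57 66
f 65 66 59
f 66 57 67
f 66 67 59
f 67 57 68
f 67 68 59
f 68 57 69
f 68 69 59
f 69 57 70
f 69 70 59
f 70 57 71
f 70 71 59
f 71 57 72
f 71 72 59
f 72 57 73
f 72 73 59
f 73 57 58
f 73 58 59



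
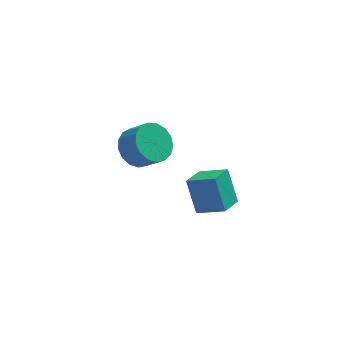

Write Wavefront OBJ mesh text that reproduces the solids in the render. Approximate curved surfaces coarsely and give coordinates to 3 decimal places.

v -3.689 2.026 1.983
v -3.219 2.78 2.037
v -2.582 2.328 2.811
v -3.051 1.574 2.757
v -3.53 2.833 2.324
v -2.892 2.38 3.098
v -3.877 2.701 2.533
v -3.239 2.248 3.306
v -4.181 2.414 2.616
v -3.543 1.961 3.389
v -4.372 2.038 2.553
v -3.734 1.586 3.327
v -4.407 1.66 2.361
v -3.769 1.207 3.134
v -4.277 1.366 2.081
v -3.639 0.913 2.855
v -4.012 1.223 1.78
v -3.375 0.77 2.553
v -3.674 1.264 1.525
v -3.036 0.811 2.298
v -3.339 1.48 1.375
v -2.701 1.027 2.148
v -3.084 1.821 1.364
v -2.446 1.368 2.138
v -2.967 2.209 1.495
v -2.33 1.756 2.269
v -3.016 2.555 1.738
v -2.379 2.103 2.512
v -0.929 -3.309 3.547
v -1.227 -2.581 4.741
v -1.903 -2.877 3.04
v -2.201 -2.149 4.234
v -0.379 -2.491 3.186
v -0.677 -1.763 4.38
v -1.353 -2.059 2.679
v -1.651 -1.331 3.873
f 2 1 5
f 2 5 3
f 3 5 6
f 3 6 4
f 5 1 7
f 5 7 6
f 6 7 8
f 6 8 4
f 7 1 9
f 7 9 8
f 8 9 10
f 8 10 4
f 9 1 11
f 9 11 10
f 10 11 12
f 10 12 4
f 11 1 13
f 11 13 12
f 12 13 14
f 12 14 4
f 13 1 15
f 13 15 14
f 14 15 16
f 14 16 4
f 15 1 17
f 15 17 16
f 16 17 18
f 16 18 4
f 17 1 19
f 17 19 18
f 18 19 20
f 18 20 4
f 19 1 21
f 19 21 20
f 20 21 22
f 20 22 4
f 21 1 23
f 21 23 22
f 22 23 24
f 22 24 4
f 23 1 25
f 23 25 24
f 24 25 26
f 24 26 4
f 25 1 27
f 25 27 26
f 26 27 28
f 26 28 4
f 27 1 2
f 27 2 28
f 28 2 3
f 28 3 4
f 30 32 29
f 33 30 29
f 29 32 31
f 31 33 29
f 30 36 32
f 34 30 33
f 34 36 30
f 32 36 31
f 35 33 31
f 31 36 35
f 35 34 33
f 36 34 35



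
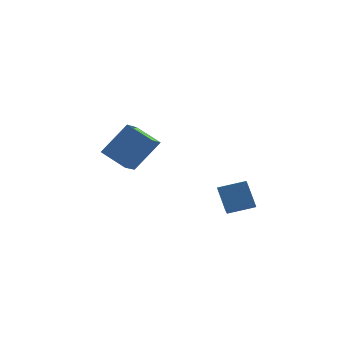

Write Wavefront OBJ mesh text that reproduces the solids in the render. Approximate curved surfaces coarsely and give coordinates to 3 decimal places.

v -3.625 2.192 0.499
v -4.734 3.063 1.141
v -3.161 3.278 -0.174
v -4.27 4.15 0.468
v -2.37 2.63 2.072
v -3.479 3.502 2.714
v -1.906 3.717 1.399
v -3.015 4.588 2.041
v 0.776 -2.247 -0.352
v 0.632 -3.077 0.291
v 0.467 -1.415 0.652
v 0.323 -2.245 1.295
v 2.077 -2.195 0.005
v 1.933 -3.025 0.648
v 1.768 -1.363 1.009
v 1.624 -2.193 1.652
f 2 4 1
f 5 2 1
f 1 4 3
f 3 5 1
f 2 8 4
f 6 2 5
f 6 8 2
f 4 8 3
f 7 5 3
f 3 8 7
f 7 6 5
f 8 6 7
f 10 12 9
f 13 10 9
f 9 12 11
f 11 13 9
f 10 16 12
f 14 10 13
f 14 16 10
f 12 16 11
f 15 13 11
f 11 16 15
f 15 14 13
f 16 14 15



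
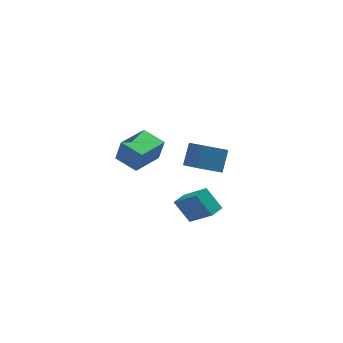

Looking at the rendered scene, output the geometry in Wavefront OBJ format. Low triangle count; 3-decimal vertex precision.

v -2.747 2.565 -1.336
v -2.427 2.471 0.075
v -1.184 3.911 -1.601
v -0.864 3.817 -0.19
v -1.796 1.403 -1.63
v -1.476 1.309 -0.219
v -0.233 2.749 -1.895
v 0.087 2.655 -0.484
v 2.311 -1.979 0.351
v 0.881 -1.991 1.022
v 1.884 -0.556 -0.535
v 0.454 -0.567 0.137
v 2.826 -1.133 1.463
v 1.396 -1.144 2.135
v 2.399 0.291 0.578
v 0.969 0.279 1.249
v -0.616 -3.162 -0.627
v 0.33 -4.419 0.882
v 0.039 -2.637 -0.6
v 0.985 -3.894 0.91
v 0.075 -3.966 -1.73
v 1.021 -5.223 -0.22
v 0.73 -3.441 -1.702
v 1.676 -4.698 -0.193
f 2 4 1
f 5 2 1
f 1 4 3
f 3 5 1
f 2 8 4
f 6 2 5
f 6 8 2
f 4 8 3
f 7 5 3
f 3 8 7
f 7 6 5
f 8 6 7
f 10 12 9
f 13 10 9
f 9 12 11
f 11 13 9
f 10 16 12
f 14 10 13
f 14 16 10
f 12 16 11
f 15 13 11
f 11 16 15
f 15 14 13
f 16 14 15
f 18 20 17
f 21 18 17
f 17 20 19
f 19 21 17
f 18 24 20
f 22 18 21
f 22 24 18
f 20 24 19
f 23 21 19
f 19 24 23
f 23 22 21
f 24 22 23



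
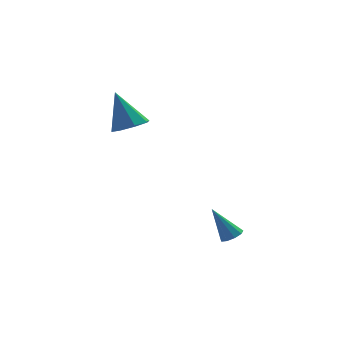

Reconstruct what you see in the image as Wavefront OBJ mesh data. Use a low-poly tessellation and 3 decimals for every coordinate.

v -1.89 3.505 2.254
v -1.175 3.064 2.653
v -2.51 4.195 4.126
v -1.012 3.73 2.462
v -1.363 4.264 2.148
v -2.023 4.353 1.897
v -2.605 3.945 1.854
v -2.768 3.279 2.046
v -2.416 2.745 2.359
v -1.756 2.656 2.611
v 2.172 -0.32 -3.029
v 2.682 -0.297 -2.754
v 1.328 0.04 -1.491
v 2.585 0.062 -2.891
v 2.295 0.243 -3.093
v 1.947 0.16 -3.264
v 1.704 -0.147 -3.325
v 1.68 -0.536 -3.248
v 1.886 -0.823 -3.068
v 2.225 -0.875 -2.869
v 2.54 -0.667 -2.745
f 2 1 4
f 2 4 3
f 4 1 5
f 4 5 3
f 5 1 6
f 5 6 3
f 6 1 7
f 6 7 3
f 7 1 8
f 7 8 3
f 8 1 9
f 8 9 3
f 9 1 10
f 9 10 3
f 10 1 2
f 10 2 3
f 12 11 14
f 12 14 13
f 14 11 15
f 14 15 13
f 15 11 16
f 15 16 13
f 16 11 17
f 16 17 13
f 17 11 18
f 17 18 13
f 18 11 19
f 18 19 13
f 19 11 20
f 19 20 13
f 20 11 21
f 20 21 13
f 21 11 12
f 21 12 13



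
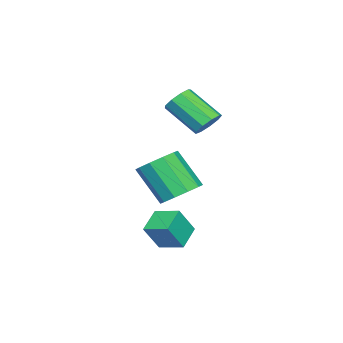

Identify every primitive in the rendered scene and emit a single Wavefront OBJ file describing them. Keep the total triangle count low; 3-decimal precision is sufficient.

v 1.774 2.25 -2.095
v 2.378 1.861 -0.94
v 1.939 3.352 -1.81
v 2.542 2.963 -0.655
v 2.818 2.237 -2.645
v 3.421 1.848 -1.49
v 2.982 3.339 -2.36
v 3.586 2.95 -1.205
v 0.737 2.267 -0.596
v 1.666 2.384 -0.385
v 1.452 1.21 1.207
v 0.523 1.093 0.996
v 1.361 2.812 -0.11
v 1.146 1.638 1.482
v 0.817 3.032 -0.021
v 0.602 1.858 1.571
v 0.243 2.96 -0.152
v 0.028 1.785 1.44
v -0.143 2.623 -0.452
v -0.357 1.449 1.14
v -0.192 2.15 -0.807
v -0.406 0.976 0.785
v 0.114 1.722 -1.082
v -0.101 0.548 0.51
v 0.658 1.502 -1.171
v 0.443 0.328 0.421
v 1.232 1.575 -1.04
v 1.017 0.4 0.552
v 1.617 1.911 -0.74
v 1.403 0.737 0.852
v -2.141 2.184 2.215
v -1.869 1.738 1.705
v -2.046 0.291 2.876
v -2.319 0.736 3.385
v -1.499 1.921 1.987
v -1.677 0.473 3.158
v -1.431 2.227 2.375
v -1.608 0.779 3.546
v -1.694 2.512 2.689
v -1.872 1.065 3.86
v -2.167 2.644 2.78
v -2.344 1.197 3.951
v -2.628 2.561 2.607
v -2.805 1.113 3.778
v -2.861 2.301 2.25
v -3.038 0.853 3.421
v -2.757 1.986 1.877
v -2.935 0.539 3.047
v -2.365 1.763 1.661
v -2.543 0.316 2.832
f 2 4 1
f 5 2 1
f 1 4 3
f 3 5 1
f 2 8 4
f 6 2 5
f 6 8 2
f 4 8 3
f 7 5 3
f 3 8 7
f 7 6 5
f 8 6 7
f 10 9 13
f 10 13 11
f 11 13 14
f 11 14 12
f 13 9 15
f 13 15 14
f 14 15 16
f 14 16 12
f 15 9 17
f 15 17 16
f 16 17 18
f 16 18 12
f 17 9 19
f 17 19 18
f 18 19 20
f 18 20 12
f 19 9 21
f 19 21 20
f 20 21 22
f 20 22 12
f 21 9 23
f 21 23 22
f 22 23 24
f 22 24 12
f 23 9 25
f 23 25 24
f 24 25 26
f 24 26 12
f 25 9 27
f 25 27 26
f 26 27 28
f 26 28 12
f 27 9 29
f 27 29 28
f 28 29 30
f 28 30 12
f 29 9 10
f 29 10 30
f 30 10 11
f 30 11 12
f 32 31 35
f 32 35 33
f 33 35 36
f 33 36 34
f 35 31 37
f 35 37 36
f 36 37 38
f 36 38 34
f 37 31 39
f 37 39 38
f 38 39 40
f 38 40 34
f 39 31 41
f 39 41 40
f 40 41 42
f 40 42 34
f 41 31 43
f 41 43 42
f 42 43 44
f 42 44 34
f 43 31 45
f 43 45 44
f 44 45 46
f 44 46 34
f 45 31 47
f 45 47 46
f 46 47 48
f 46 48 34
f 47 31 49
f 47 49 48
f 48 49 50
f 48 50 34
f 49 31 32
f 49 32 50
f 50 32 33
f 50 33 34



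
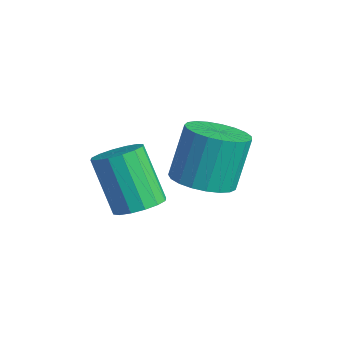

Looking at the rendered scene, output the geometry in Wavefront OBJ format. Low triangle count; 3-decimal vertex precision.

v 0.874 2.482 -2.409
v 1.322 2.969 -2.517
v 1.134 3.404 -1.339
v 0.686 2.918 -1.231
v 1.085 3.089 -2.6
v 0.897 3.524 -1.421
v 0.811 3.105 -2.649
v 0.623 3.54 -1.471
v 0.548 3.013 -2.657
v 0.36 3.448 -1.479
v 0.342 2.829 -2.622
v 0.154 3.264 -1.444
v 0.227 2.586 -2.55
v 0.039 3.021 -1.372
v 0.224 2.324 -2.454
v 0.037 2.759 -1.276
v 0.334 2.09 -2.35
v 0.146 2.525 -1.172
v 0.537 1.924 -2.257
v 0.349 2.359 -1.078
v 0.798 1.854 -2.189
v 0.61 2.289 -1.011
v 1.073 1.893 -2.16
v 0.885 2.328 -0.982
v 1.312 2.034 -2.174
v 1.125 2.469 -0.995
v 1.477 2.252 -2.228
v 1.289 2.688 -1.05
v 1.537 2.511 -2.314
v 1.349 2.946 -1.136
v 1.482 2.764 -2.416
v 1.294 3.199 -1.238
v 1.149 1.038 -2.479
v 1.575 1.209 -2.213
v 0.917 1.052 -1.056
v 0.491 0.882 -1.321
v 1.429 1.435 -2.266
v 0.771 1.278 -1.109
v 1.207 1.555 -2.375
v 0.55 1.398 -1.218
v 0.97 1.536 -2.512
v 0.313 1.38 -1.355
v 0.781 1.384 -2.64
v 0.124 1.228 -1.483
v 0.691 1.14 -2.725
v 0.033 0.983 -1.568
v 0.723 0.868 -2.744
v 0.065 0.711 -1.587
v 0.869 0.642 -2.691
v 0.211 0.485 -1.534
v 1.09 0.522 -2.582
v 0.433 0.365 -1.425
v 1.327 0.54 -2.445
v 0.67 0.384 -1.288
v 1.516 0.692 -2.317
v 0.859 0.536 -1.16
v 1.607 0.937 -2.232
v 0.949 0.78 -1.075
f 2 1 5
f 2 5 3
f 3 5 6
f 3 6 4
f 5 1 7
f 5 7 6
f 6 7 8
f 6 8 4
f 7 1 9
f 7 9 8
f 8 9 10
f 8 10 4
f 9 1 11
f 9 11 10
f 10 11 12
f 10 12 4
f 11 1 13
f 11 13 12
f 12 13 14
f 12 14 4
f 13 1 15
f 13 15 14
f 14 15 16
f 14 16 4
f 15 1 17
f 15 17 16
f 16 17 18
f 16 18 4
f 17 1 19
f 17 19 18
f 18 19 20
f 18 20 4
f 19 1 21
f 19 21 20
f 20 21 22
f 20 22 4
f 21 1 23
f 21 23 22
f 22 23 24
f 22 24 4
f 23 1 25
f 23 25 24
f 24 25 26
f 24 26 4
f 25 1 27
f 25 27 26
f 26 27 28
f 26 28 4
f 27 1 29
f 27 29 28
f 28 29 30
f 28 30 4
f 29 1 31
f 29 31 30
f 30 31 32
f 30 32 4
f 31 1 2
f 31 2 32
f 32 2 3
f 32 3 4
f 34 33 37
f 34 37 35
f 35 37 38
f 35 38 36
f 37 33 39
f 37 39 38
f 38 39 40
f 38 40 36
f 39 33 41
f 39 41 40
f 40 41 42
f 40 42 36
f 41 33 43
f 41 43 42
f 42 43 44
f 42 44 36
f 43 33 45
f 43 45 44
f 44 45 46
f 44 46 36
f 45 33 47
f 45 47 46
f 46 47 48
f 46 48 36
f 47 33 49
f 47 49 48
f 48 49 50
f 48 50 36
f 49 33 51
f 49 51 50
f 50 51 52
f 50 52 36
f 51 33 53
f 51 53 52
f 52 53 54
f 52 54 36
f 53 33 55
f 53 55 54
f 54 55 56
f 54 56 36
f 55 33 57
f 55 57 56
f 56 57 58
f 56 58 36
f 57 33 34
f 57 34 58
f 58 34 35
f 58 35 36



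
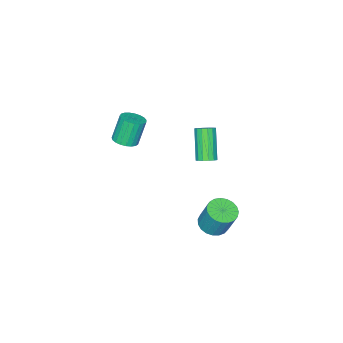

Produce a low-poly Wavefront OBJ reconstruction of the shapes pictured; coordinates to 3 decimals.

v 1.447 -2.981 1.014
v 2.113 -3.354 1.286
v 1.478 -3.251 2.978
v 0.813 -2.879 2.706
v 2.203 -3.03 1.301
v 1.569 -2.927 2.993
v 2.163 -2.697 1.265
v 1.528 -2.594 2.957
v 1.999 -2.414 1.187
v 1.364 -2.311 2.878
v 1.739 -2.229 1.078
v 1.105 -2.126 2.77
v 1.429 -2.173 0.958
v 0.795 -2.071 2.65
v 1.123 -2.258 0.848
v 0.488 -2.155 2.54
v 0.872 -2.468 0.767
v 0.237 -2.365 2.459
v 0.721 -2.766 0.728
v 0.086 -2.664 2.42
v 0.695 -3.102 0.739
v 0.06 -2.999 2.431
v 0.8 -3.417 0.797
v 0.165 -3.314 2.489
v 1.016 -3.656 0.893
v 0.381 -3.554 2.585
v 1.307 -3.779 1.01
v 0.673 -3.676 2.702
v 1.623 -3.764 1.127
v 0.988 -3.661 2.819
v 1.908 -3.614 1.225
v 1.273 -3.511 2.917
v -0.187 2.411 -4.801
v 0.769 2.25 -4.782
v 0.863 3.008 -3.021
v -0.093 3.169 -3.039
v 0.75 2.62 -4.941
v 0.844 3.378 -3.179
v 0.568 2.954 -5.075
v 0.662 3.713 -3.314
v 0.256 3.194 -5.162
v 0.35 3.953 -3.4
v -0.133 3.299 -5.186
v -0.039 4.058 -3.425
v -0.531 3.25 -5.144
v -0.437 4.009 -3.383
v -0.869 3.056 -5.042
v -0.776 3.815 -3.281
v -1.09 2.751 -4.899
v -0.996 3.509 -3.138
v -1.155 2.386 -4.738
v -1.061 3.145 -2.977
v -1.052 2.026 -4.589
v -0.958 2.785 -2.828
v -0.8 1.732 -4.476
v -0.706 2.491 -2.715
v -0.441 1.556 -4.419
v -0.347 2.315 -2.658
v -0.039 1.527 -4.428
v 0.055 2.286 -2.667
v 0.338 1.652 -4.502
v 0.432 2.41 -2.74
v 0.624 1.907 -4.627
v 0.718 2.666 -2.866
v 1.281 3.018 2.498
v 1.751 2.618 2.553
v 0.77 1.702 4.258
v 0.299 2.102 4.202
v 1.833 2.869 2.736
v 0.852 1.953 4.44
v 1.768 3.16 2.854
v 0.786 2.244 4.559
v 1.572 3.413 2.877
v 0.59 2.497 4.582
v 1.298 3.56 2.799
v 0.316 2.644 4.503
v 1.019 3.562 2.639
v 0.037 2.646 4.344
v 0.81 3.418 2.442
v -0.171 2.502 4.147
v 0.728 3.167 2.26
v -0.253 2.251 3.964
v 0.794 2.876 2.141
v -0.188 1.96 3.846
v 0.99 2.623 2.118
v 0.008 1.707 3.823
v 1.264 2.476 2.197
v 0.282 1.56 3.901
v 1.543 2.474 2.356
v 0.561 1.558 4.061
f 2 1 5
f 2 5 3
f 3 5 6
f 3 6 4
f 5 1 7
f 5 7 6
f 6 7 8
f 6 8 4
f 7 1 9
f 7 9 8
f 8 9 10
f 8 10 4
f 9 1 11
f 9 11 10
f 10 11 12
f 10 12 4
f 11 1 13
f 11 13 12
f 12 13 14
f 12 14 4
f 13 1 15
f 13 15 14
f 14 15 16
f 14 16 4
f 15 1 17
f 15 17 16
f 16 17 18
f 16 18 4
f 17 1 19
f 17 19 18
f 18 19 20
f 18 20 4
f 19 1 21
f 19 21 20
f 20 21 22
f 20 22 4
f 21 1 23
f 21 23 22
f 22 23 24
f 22 24 4
f 23 1 25
f 23 25 24
f 24 25 26
f 24 26 4
f 25 1 27
f 25 27 26
f 26 27 28
f 26 28 4
f 27 1 29
f 27 29 28
f 28 29 30
f 28 30 4
f 29 1 31
f 29 31 30
f 30 31 32
f 30 32 4
f 31 1 2
f 31 2 32
f 32 2 3
f 32 3 4
f 34 33 37
f 34 37 35
f 35 37 38
f 35 38 36
f 37 33 39
f 37 39 38
f 38 39 40
f 38 40 36
f 39 33 41
f 39 41 40
f 40 41 42
f 40 42 36
f 41 33 43
f 41 43 42
f 42 43 44
f 42 44 36
f 43 33 45
f 43 45 44
f 44 45 46
f 44 46 36
f 45 33 47
f 45 47 46
f 46 47 48
f 46 48 36
f 47 33 49
f 47 49 48
f 48 49 50
f 48 50 36
f 49 33 51
f 49 51 50
f 50 51 52
f 50 52 36
f 51 33 53
f 51 53 52
f 52 53 54
f 52 54 36
f 53 33 55
f 53 55 54
f 54 55 56
f 54 56 36
f 55 33 57
f 55 57 56
f 56 57 58
f 56 58 36
f 57 33 59
f 57 59 58
f 58 59 60
f 58 60 36
f 59 33 61
f 59 61 60
f 60 61 62
f 60 62 36
f 61 33 63
f 61 63 62
f 62 63 64
f 62 64 36
f 63 33 34
f 63 34 64
f 64 34 35
f 64 35 36
f 66 65 69
f 66 69 67
f 67 69 70
f 67 70 68
f 69 65 71
f 69 71 70
f 70 71 72
f 70 72 68
f 71 65 73
f 71 73 72
f 72 73 74
f 72 74 68
f 73 65 75
f 73 75 74
f 74 75 76
f 74 76 68
f 75 65 77
f 75 77 76
f 76 77 78
f 76 78 68
f 77 65 79
f 77 79 78
f 78 79 80
f 78 80 68
f 79 65 81
f 79 81 80
f 80 81 82
f 80 82 68
f 81 65 83
f 81 83 82
f 82 83 84
f 82 84 68
f 83 65 85
f 83 85 84
f 84 85 86
f 84 86 68
f 85 65 87
f 85 87 86
f 86 87 88
f 86 88 68
f 87 65 89
f 87 89 88
f 88 89 90
f 88 90 68
f 89 65 66
f 89 66 90
f 90 66 67
f 90 67 68



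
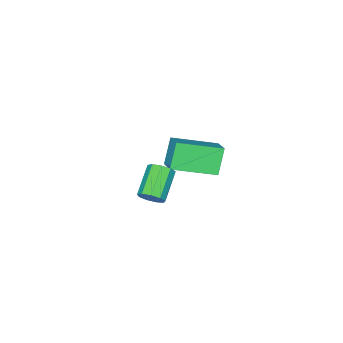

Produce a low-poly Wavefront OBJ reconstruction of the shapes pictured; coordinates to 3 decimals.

v -2.191 -2.703 -0.852
v -0.732 -3.97 -0.264
v -1.744 -1.969 -0.381
v -0.285 -3.236 0.207
v -1.515 -2.424 -1.927
v -0.056 -3.691 -1.339
v -1.068 -1.69 -1.456
v 0.391 -2.957 -0.868
v 3.977 -0.529 1.653
v 4.273 -0.966 1.808
v 3.178 -1.468 2.482
v 2.883 -1.031 2.327
v 4.305 -0.692 2.064
v 3.21 -1.194 2.737
v 4.183 -0.342 2.127
v 3.089 -0.844 2.801
v 3.966 -0.079 1.969
v 2.871 -0.581 2.643
v 3.753 -0.027 1.663
v 2.659 -0.529 2.337
v 3.646 -0.209 1.352
v 2.551 -0.712 2.026
v 3.693 -0.542 1.182
v 2.599 -1.044 1.856
v 3.874 -0.868 1.232
v 2.779 -1.37 1.906
v 4.103 -1.035 1.479
v 3.008 -1.538 2.153
f 2 4 1
f 5 2 1
f 1 4 3
f 3 5 1
f 2 8 4
f 6 2 5
f 6 8 2
f 4 8 3
f 7 5 3
f 3 8 7
f 7 6 5
f 8 6 7
f 10 9 13
f 10 13 11
f 11 13 14
f 11 14 12
f 13 9 15
f 13 15 14
f 14 15 16
f 14 16 12
f 15 9 17
f 15 17 16
f 16 17 18
f 16 18 12
f 17 9 19
f 17 19 18
f 18 19 20
f 18 20 12
f 19 9 21
f 19 21 20
f 20 21 22
f 20 22 12
f 21 9 23
f 21 23 22
f 22 23 24
f 22 24 12
f 23 9 25
f 23 25 24
f 24 25 26
f 24 26 12
f 25 9 27
f 25 27 26
f 26 27 28
f 26 28 12
f 27 9 10
f 27 10 28
f 28 10 11
f 28 11 12



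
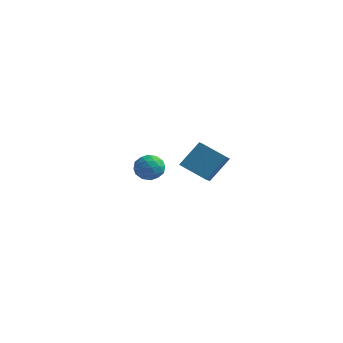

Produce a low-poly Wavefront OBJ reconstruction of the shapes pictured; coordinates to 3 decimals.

v -1.902 2.668 -2.094
v -1.348 3.612 -0.859
v -2.384 3.91 -2.826
v -1.83 4.853 -1.591
v -0.51 2.787 -2.809
v 0.044 3.73 -1.574
v -0.992 4.028 -3.541
v -0.438 4.972 -2.306
v -1.089 -1.886 -0.56
v -0.398 -1.606 -0.429
v -1.002 -2.574 0.449
v -0.311 -2.294 0.58
v -0.92 -1.85 0.652
v -0.973 -1.424 0.029
v -0.427 -2.756 -0.009
v -0.48 -2.33 -0.632
v 0.011 -2.143 -0.088
v -0.293 -1.584 0.321
v -1.107 -2.596 -0.301
v -1.411 -2.037 0.108
v -0.751 -1.685 -0.583
v -0.649 -2.495 0.603
v -1.007 -2.234 0.645
v -0.601 -2.069 0.723
v -1.089 -1.578 -0.314
v -0.683 -1.414 -0.237
v -0.99 -1.558 0.398
v -0.717 -2.766 0.257
v -0.311 -2.602 0.334
v -0.799 -2.111 -0.703
v -0.393 -1.946 -0.625
v -0.41 -2.622 -0.378
v -0.104 -1.837 -0.305
v -0.053 -2.242 0.288
v -0.121 -2.513 -0.058
v -0.153 -2.262 -0.425
v -0.283 -1.508 -0.065
v -0.232 -1.913 0.528
v -0.59 -1.651 0.57
v -0.622 -1.401 0.204
v -0.043 -1.824 0.135
v -1.168 -2.267 -0.508
v -1.117 -2.672 0.085
v -0.778 -2.779 -0.184
v -0.81 -2.529 -0.55
v -1.347 -1.938 -0.268
v -1.296 -2.343 0.325
v -1.247 -1.918 0.445
v -1.279 -1.667 0.078
v -1.357 -2.356 -0.115
f 2 4 1
f 5 2 1
f 1 4 3
f 3 5 1
f 2 8 4
f 6 2 5
f 6 8 2
f 4 8 3
f 7 5 3
f 3 8 7
f 7 6 5
f 8 6 7
f 9 46 25
f 46 20 49
f 25 49 14
f 46 49 25
f 9 25 21
f 25 14 26
f 21 26 10
f 25 26 21
f 9 21 30
f 21 10 31
f 30 31 16
f 21 31 30
f 9 30 42
f 30 16 45
f 42 45 19
f 30 45 42
f 9 42 46
f 42 19 50
f 46 50 20
f 42 50 46
f 10 26 37
f 26 14 40
f 37 40 18
f 26 40 37
f 14 49 27
f 49 20 48
f 27 48 13
f 49 48 27
f 20 50 47
f 50 19 43
f 47 43 11
f 50 43 47
f 19 45 44
f 45 16 32
f 44 32 15
f 45 32 44
f 16 31 36
f 31 10 33
f 36 33 17
f 31 33 36
f 12 38 24
f 38 18 39
f 24 39 13
f 38 39 24
f 12 24 22
f 24 13 23
f 22 23 11
f 24 23 22
f 12 22 29
f 22 11 28
f 29 28 15
f 22 28 29
f 12 29 34
f 29 15 35
f 34 35 17
f 29 35 34
f 12 34 38
f 34 17 41
f 38 41 18
f 34 41 38
f 13 39 27
f 39 18 40
f 27 40 14
f 39 40 27
f 11 23 47
f 23 13 48
f 47 48 20
f 23 48 47
f 15 28 44
f 28 11 43
f 44 43 19
f 28 43 44
f 17 35 36
f 35 15 32
f 36 32 16
f 35 32 36
f 18 41 37
f 41 17 33
f 37 33 10
f 41 33 37

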